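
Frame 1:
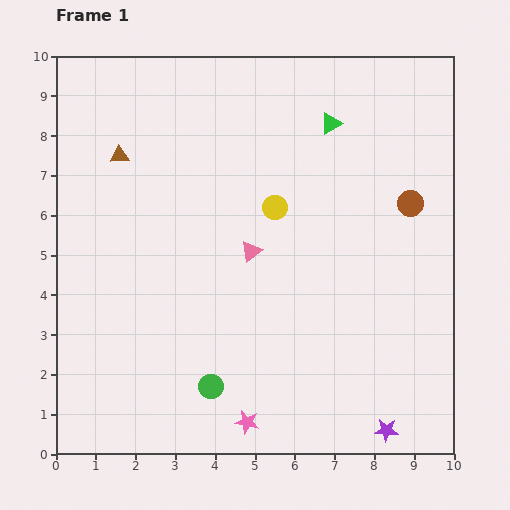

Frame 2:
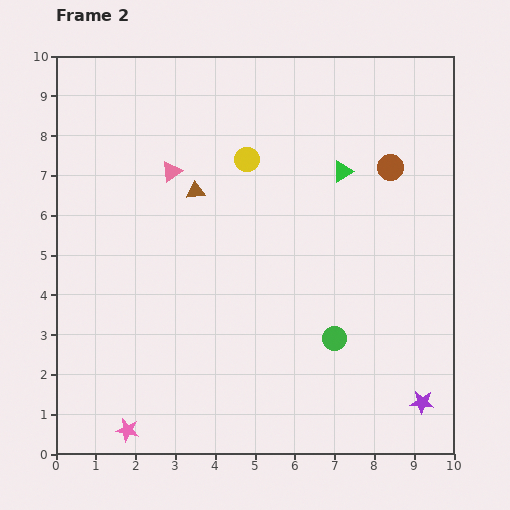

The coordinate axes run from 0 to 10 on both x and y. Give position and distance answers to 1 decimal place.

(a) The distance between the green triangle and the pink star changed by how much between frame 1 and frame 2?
+0.7

Distance in frame 1: 7.8. Distance in frame 2: 8.5.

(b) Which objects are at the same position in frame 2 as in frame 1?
none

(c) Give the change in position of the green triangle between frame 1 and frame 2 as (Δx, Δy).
(0.3, -1.2)

The green triangle was at (6.9, 8.3) in frame 1 and (7.2, 7.1) in frame 2.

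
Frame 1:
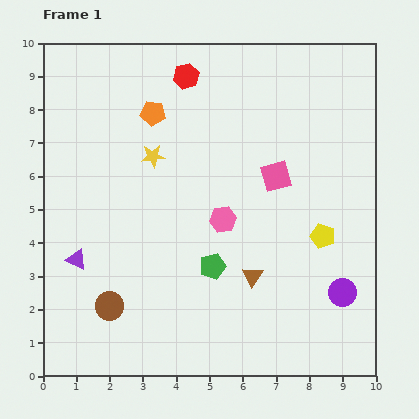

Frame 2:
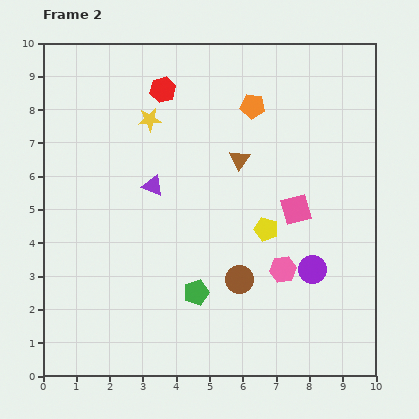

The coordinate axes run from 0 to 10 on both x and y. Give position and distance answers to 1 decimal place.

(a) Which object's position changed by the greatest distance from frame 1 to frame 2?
the brown circle

(moved 4.0; next 3.5)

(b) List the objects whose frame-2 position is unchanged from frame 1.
none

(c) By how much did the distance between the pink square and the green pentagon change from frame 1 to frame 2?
+0.6

Distance in frame 1: 3.3. Distance in frame 2: 3.9.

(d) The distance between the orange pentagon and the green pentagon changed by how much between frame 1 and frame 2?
+1.0

Distance in frame 1: 4.9. Distance in frame 2: 5.9.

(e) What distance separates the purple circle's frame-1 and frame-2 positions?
1.1

The purple circle moved from (9.0, 2.5) to (8.1, 3.2), a distance of √(0.9² + 0.7²) ≈ 1.1.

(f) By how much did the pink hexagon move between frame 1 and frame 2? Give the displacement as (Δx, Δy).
(1.8, -1.5)

The pink hexagon was at (5.4, 4.7) in frame 1 and (7.2, 3.2) in frame 2.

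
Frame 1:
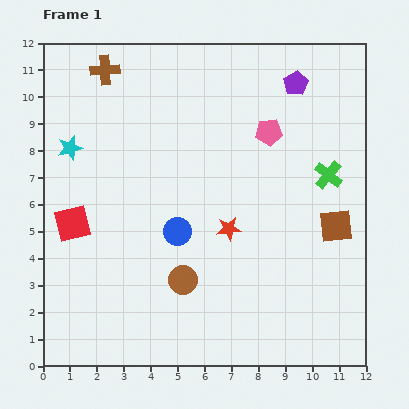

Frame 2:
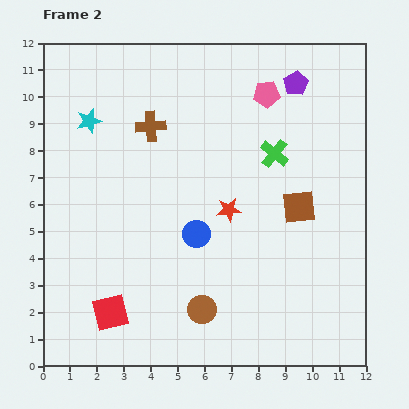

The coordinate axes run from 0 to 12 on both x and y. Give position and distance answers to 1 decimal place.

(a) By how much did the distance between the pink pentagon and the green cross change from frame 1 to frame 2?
-0.5

Distance in frame 1: 2.7. Distance in frame 2: 2.2.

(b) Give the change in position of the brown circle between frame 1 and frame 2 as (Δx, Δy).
(0.7, -1.1)

The brown circle was at (5.2, 3.2) in frame 1 and (5.9, 2.1) in frame 2.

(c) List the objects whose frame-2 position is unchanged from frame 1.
the purple pentagon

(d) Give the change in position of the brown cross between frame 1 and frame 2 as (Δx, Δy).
(1.7, -2.1)

The brown cross was at (2.3, 11.0) in frame 1 and (4.0, 8.9) in frame 2.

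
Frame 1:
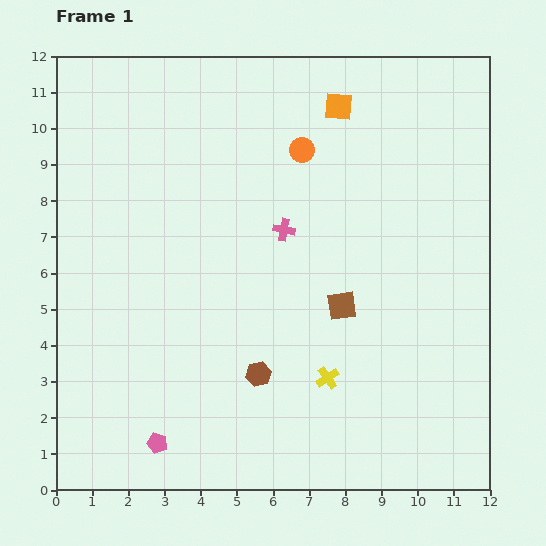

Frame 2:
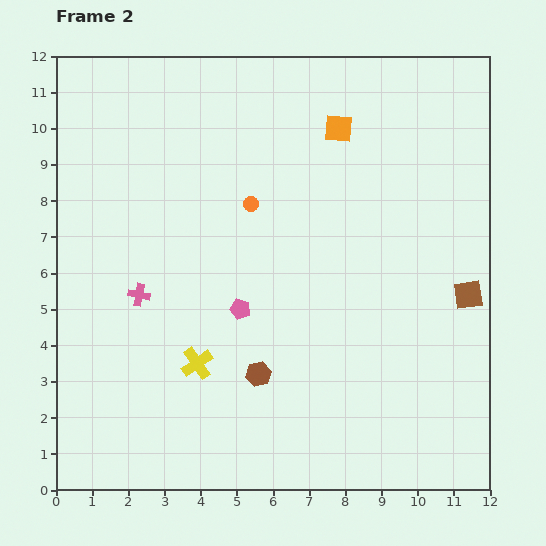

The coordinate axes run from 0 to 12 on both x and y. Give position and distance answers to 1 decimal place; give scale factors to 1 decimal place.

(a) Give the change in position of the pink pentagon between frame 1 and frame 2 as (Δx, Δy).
(2.3, 3.7)

The pink pentagon was at (2.8, 1.3) in frame 1 and (5.1, 5.0) in frame 2.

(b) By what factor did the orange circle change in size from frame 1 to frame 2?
0.6×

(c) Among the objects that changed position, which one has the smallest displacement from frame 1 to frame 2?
the orange square

(moved 0.6)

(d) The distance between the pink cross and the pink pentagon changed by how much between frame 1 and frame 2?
-4.1

Distance in frame 1: 6.9. Distance in frame 2: 2.8.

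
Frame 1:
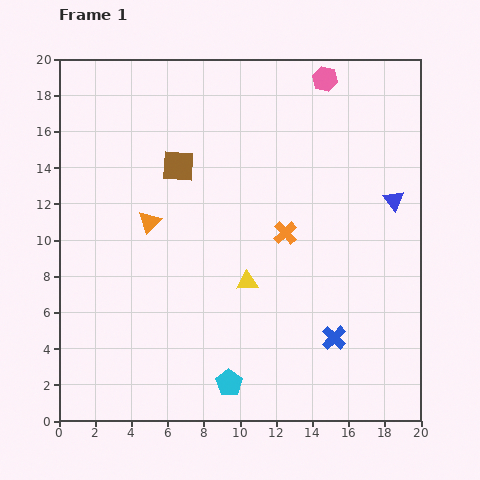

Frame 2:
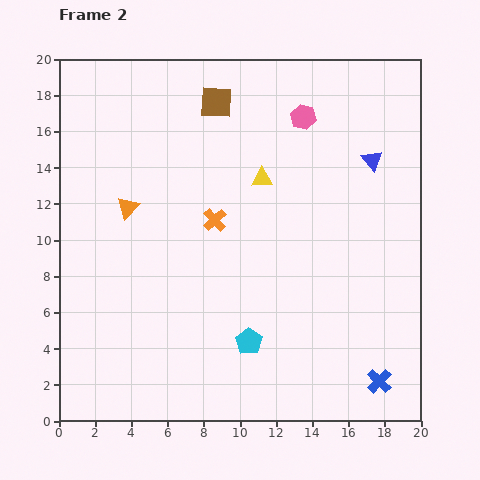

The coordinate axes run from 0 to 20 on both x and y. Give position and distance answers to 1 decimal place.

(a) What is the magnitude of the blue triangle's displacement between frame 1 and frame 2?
2.5

The blue triangle moved from (18.5, 12.2) to (17.3, 14.4), a distance of √(1.2² + 2.2²) ≈ 2.5.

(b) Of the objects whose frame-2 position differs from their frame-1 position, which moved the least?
the orange triangle

(moved 1.4)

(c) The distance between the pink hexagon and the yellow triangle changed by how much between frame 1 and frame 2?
-7.9

Distance in frame 1: 12.0. Distance in frame 2: 4.1.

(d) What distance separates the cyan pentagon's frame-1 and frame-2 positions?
2.5

The cyan pentagon moved from (9.4, 2.1) to (10.5, 4.4), a distance of √(1.1² + 2.3²) ≈ 2.5.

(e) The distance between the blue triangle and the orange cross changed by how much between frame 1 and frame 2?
+3.0

Distance in frame 1: 6.3. Distance in frame 2: 9.3.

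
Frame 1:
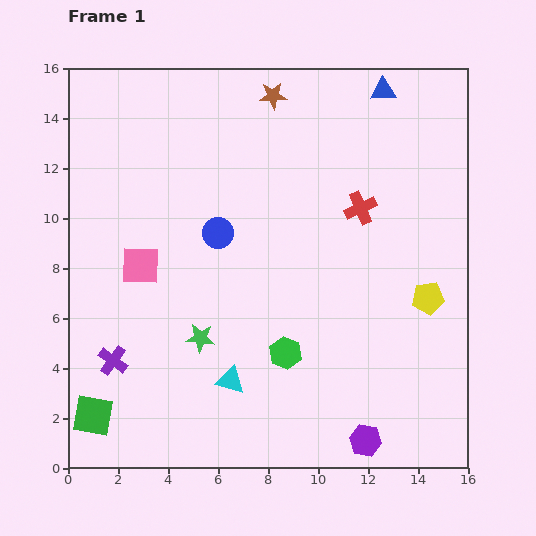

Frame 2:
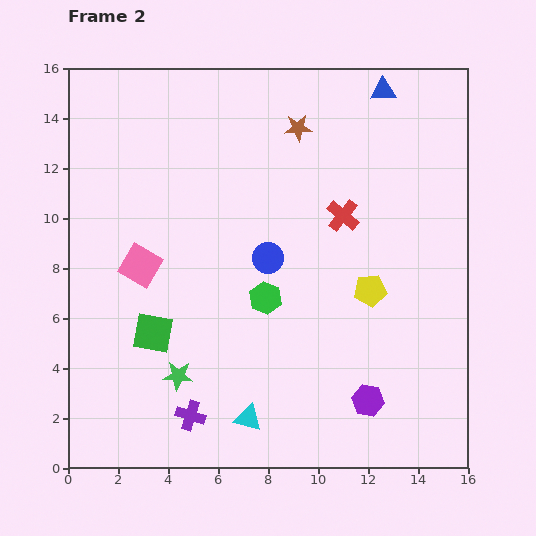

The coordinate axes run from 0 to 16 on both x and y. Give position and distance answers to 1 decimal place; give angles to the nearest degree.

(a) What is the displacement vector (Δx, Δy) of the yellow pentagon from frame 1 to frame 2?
(-2.3, 0.3)

The yellow pentagon was at (14.4, 6.8) in frame 1 and (12.1, 7.1) in frame 2.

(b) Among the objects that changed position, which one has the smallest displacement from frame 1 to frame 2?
the red cross

(moved 0.8)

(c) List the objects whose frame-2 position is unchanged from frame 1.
the blue triangle, the pink square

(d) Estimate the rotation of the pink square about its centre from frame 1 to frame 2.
29° clockwise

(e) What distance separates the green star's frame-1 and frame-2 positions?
1.7

The green star moved from (5.3, 5.2) to (4.4, 3.7), a distance of √(0.9² + 1.5²) ≈ 1.7.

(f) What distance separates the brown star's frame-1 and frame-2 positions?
1.6

The brown star moved from (8.2, 14.9) to (9.2, 13.6), a distance of √(1.0² + 1.3²) ≈ 1.6.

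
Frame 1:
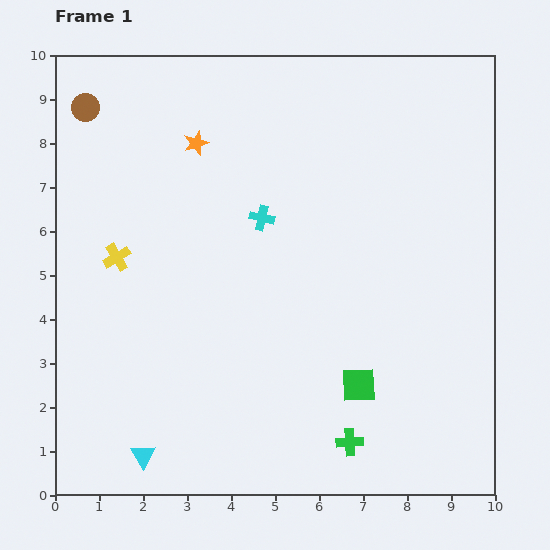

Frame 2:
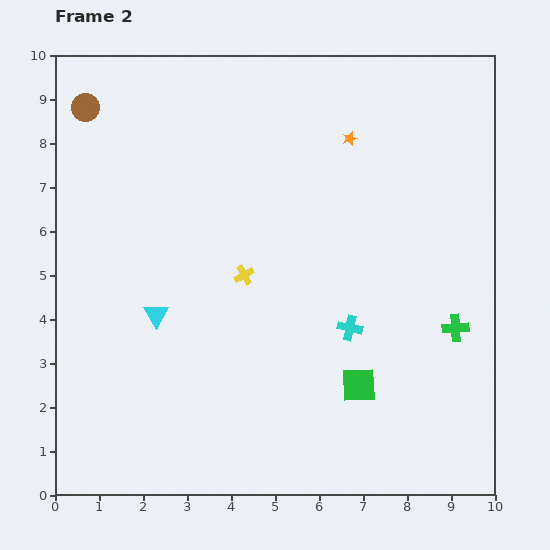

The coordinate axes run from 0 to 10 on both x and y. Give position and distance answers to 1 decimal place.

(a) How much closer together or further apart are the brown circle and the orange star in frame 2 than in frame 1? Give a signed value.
+3.4

Distance in frame 1: 2.6. Distance in frame 2: 6.0.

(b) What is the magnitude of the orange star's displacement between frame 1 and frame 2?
3.5

The orange star moved from (3.2, 8.0) to (6.7, 8.1), a distance of √(3.5² + 0.1²) ≈ 3.5.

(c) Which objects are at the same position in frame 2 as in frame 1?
the brown circle, the green square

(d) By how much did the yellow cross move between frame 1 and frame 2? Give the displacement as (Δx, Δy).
(2.9, -0.4)

The yellow cross was at (1.4, 5.4) in frame 1 and (4.3, 5.0) in frame 2.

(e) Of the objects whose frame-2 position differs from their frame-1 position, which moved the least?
the yellow cross

(moved 2.9)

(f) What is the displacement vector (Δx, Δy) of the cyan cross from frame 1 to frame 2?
(2.0, -2.5)

The cyan cross was at (4.7, 6.3) in frame 1 and (6.7, 3.8) in frame 2.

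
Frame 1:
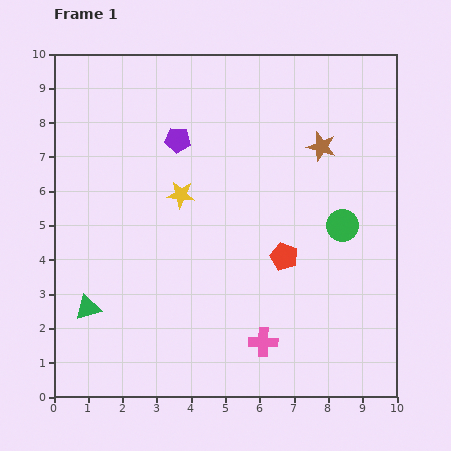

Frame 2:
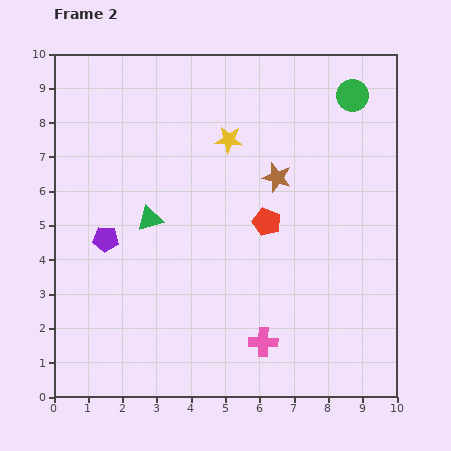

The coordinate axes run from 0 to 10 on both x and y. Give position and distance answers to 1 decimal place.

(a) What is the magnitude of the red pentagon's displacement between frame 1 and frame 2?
1.1

The red pentagon moved from (6.7, 4.1) to (6.2, 5.1), a distance of √(0.5² + 1.0²) ≈ 1.1.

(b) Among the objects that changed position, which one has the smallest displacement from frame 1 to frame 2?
the red pentagon

(moved 1.1)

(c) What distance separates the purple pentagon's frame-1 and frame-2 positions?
3.6

The purple pentagon moved from (3.6, 7.5) to (1.5, 4.6), a distance of √(2.1² + 2.9²) ≈ 3.6.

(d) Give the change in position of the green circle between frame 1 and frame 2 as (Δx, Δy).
(0.3, 3.8)

The green circle was at (8.4, 5.0) in frame 1 and (8.7, 8.8) in frame 2.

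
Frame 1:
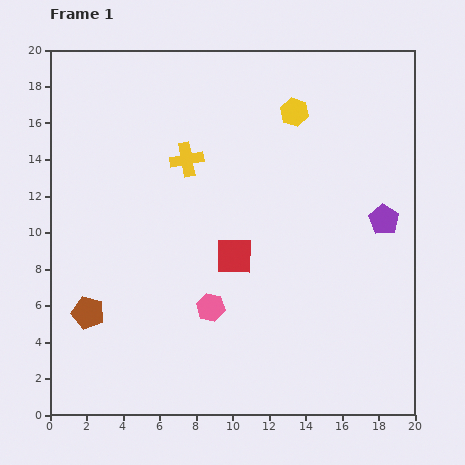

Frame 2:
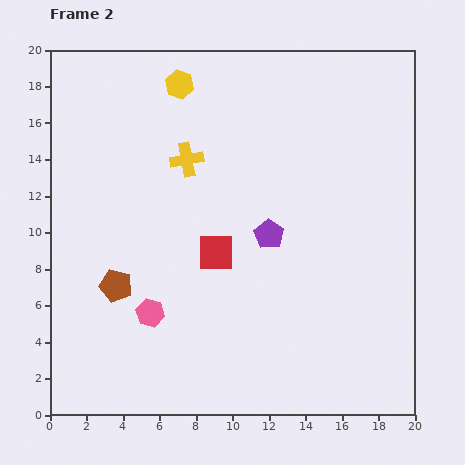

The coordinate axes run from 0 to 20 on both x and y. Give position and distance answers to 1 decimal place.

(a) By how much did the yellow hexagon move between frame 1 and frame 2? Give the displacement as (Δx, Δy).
(-6.3, 1.5)

The yellow hexagon was at (13.4, 16.6) in frame 1 and (7.1, 18.1) in frame 2.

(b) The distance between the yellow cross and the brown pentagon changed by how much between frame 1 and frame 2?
-2.1

Distance in frame 1: 10.0. Distance in frame 2: 7.9.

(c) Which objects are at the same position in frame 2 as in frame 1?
the yellow cross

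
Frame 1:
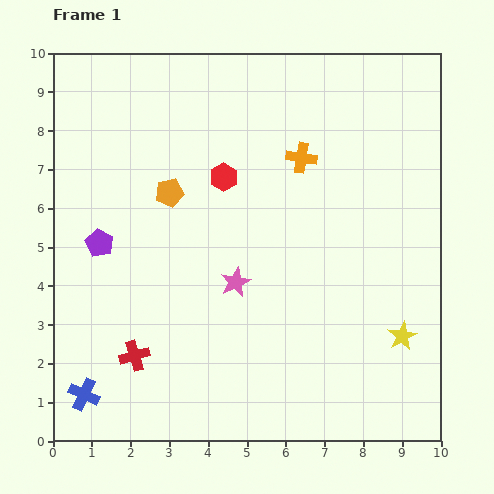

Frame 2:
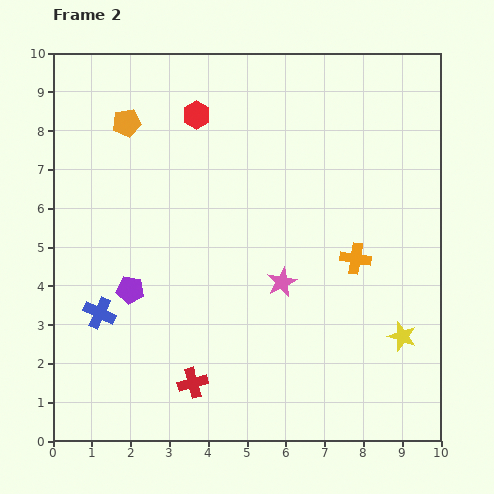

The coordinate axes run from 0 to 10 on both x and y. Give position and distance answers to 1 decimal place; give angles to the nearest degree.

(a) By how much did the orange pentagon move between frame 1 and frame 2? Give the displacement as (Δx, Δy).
(-1.1, 1.8)

The orange pentagon was at (3.0, 6.4) in frame 1 and (1.9, 8.2) in frame 2.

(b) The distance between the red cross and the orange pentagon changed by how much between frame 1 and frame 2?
+2.6

Distance in frame 1: 4.3. Distance in frame 2: 6.9.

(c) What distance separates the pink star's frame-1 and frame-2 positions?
1.2

The pink star moved from (4.7, 4.1) to (5.9, 4.1), a distance of √(1.2² + 0.0²) ≈ 1.2.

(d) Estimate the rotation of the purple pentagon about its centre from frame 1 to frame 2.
18° counter-clockwise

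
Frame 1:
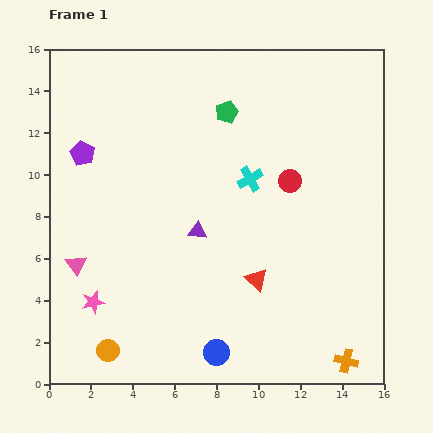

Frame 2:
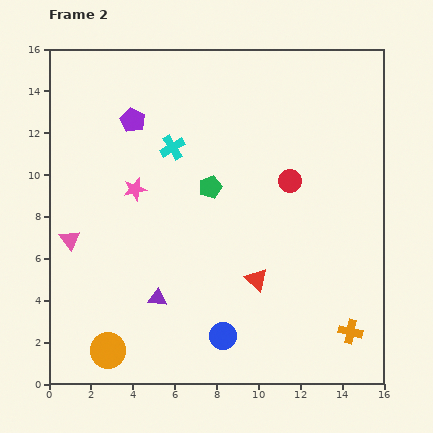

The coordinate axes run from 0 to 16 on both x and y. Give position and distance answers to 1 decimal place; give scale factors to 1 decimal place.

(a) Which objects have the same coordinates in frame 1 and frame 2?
the red triangle, the red circle, the orange circle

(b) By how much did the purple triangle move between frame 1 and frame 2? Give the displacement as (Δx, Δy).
(-1.9, -3.2)

The purple triangle was at (7.1, 7.3) in frame 1 and (5.2, 4.1) in frame 2.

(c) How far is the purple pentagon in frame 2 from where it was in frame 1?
2.9

The purple pentagon moved from (1.6, 11.0) to (4.0, 12.6), a distance of √(2.4² + 1.6²) ≈ 2.9.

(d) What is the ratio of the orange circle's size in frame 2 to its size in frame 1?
1.5×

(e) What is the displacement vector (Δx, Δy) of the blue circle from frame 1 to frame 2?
(0.3, 0.8)

The blue circle was at (8.0, 1.5) in frame 1 and (8.3, 2.3) in frame 2.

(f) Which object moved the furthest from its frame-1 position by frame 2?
the pink star

(moved 5.8; next 4.0)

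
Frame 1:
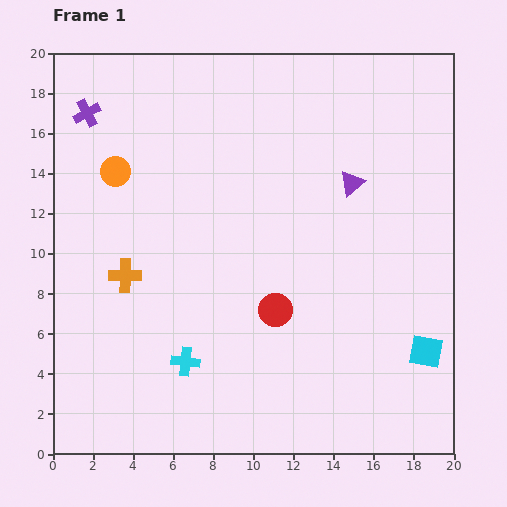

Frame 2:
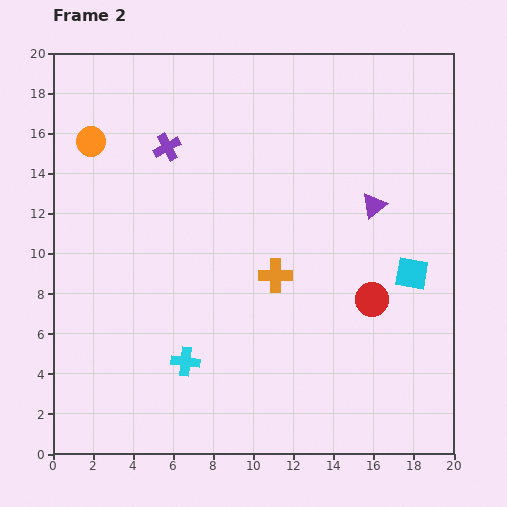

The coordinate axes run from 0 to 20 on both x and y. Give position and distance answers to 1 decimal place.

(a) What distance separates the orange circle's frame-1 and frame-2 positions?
1.9

The orange circle moved from (3.1, 14.1) to (1.9, 15.6), a distance of √(1.2² + 1.5²) ≈ 1.9.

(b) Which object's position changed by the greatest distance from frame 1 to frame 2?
the orange cross

(moved 7.5; next 4.8)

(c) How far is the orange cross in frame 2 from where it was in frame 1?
7.5

The orange cross moved from (3.6, 8.9) to (11.1, 8.9), a distance of √(7.5² + 0.0²) ≈ 7.5.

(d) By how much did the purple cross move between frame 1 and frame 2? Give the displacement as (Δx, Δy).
(4.0, -1.7)

The purple cross was at (1.7, 17.0) in frame 1 and (5.7, 15.3) in frame 2.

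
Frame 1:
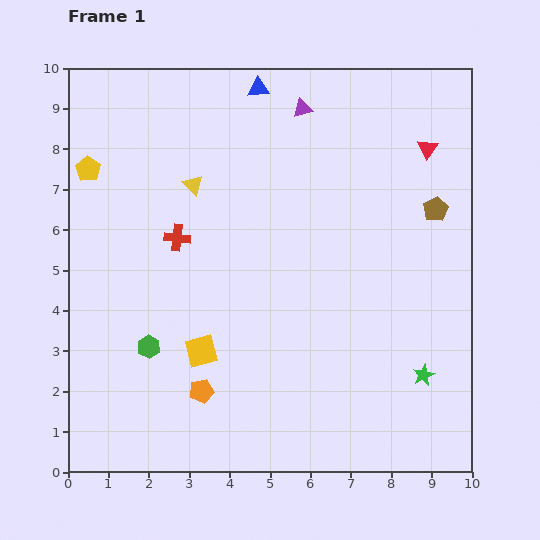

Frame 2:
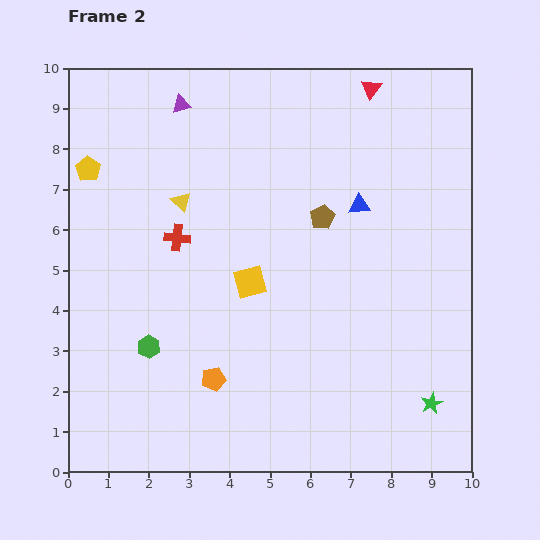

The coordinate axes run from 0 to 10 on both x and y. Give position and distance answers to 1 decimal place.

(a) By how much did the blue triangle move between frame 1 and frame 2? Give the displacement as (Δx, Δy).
(2.5, -2.9)

The blue triangle was at (4.7, 9.5) in frame 1 and (7.2, 6.6) in frame 2.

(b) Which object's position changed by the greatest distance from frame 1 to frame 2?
the blue triangle

(moved 3.8; next 3.0)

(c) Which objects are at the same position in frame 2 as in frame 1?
the green hexagon, the red cross, the yellow pentagon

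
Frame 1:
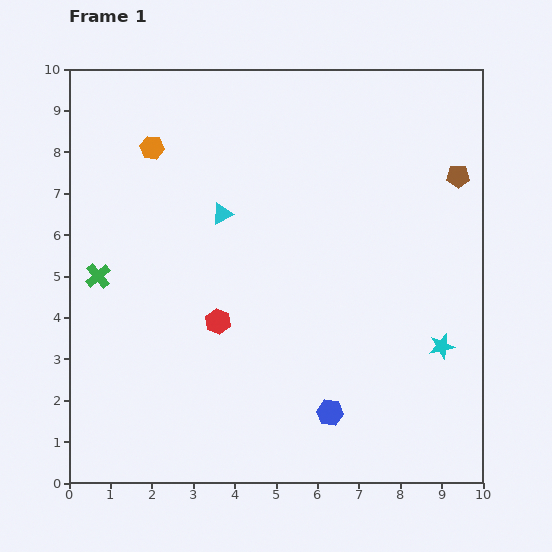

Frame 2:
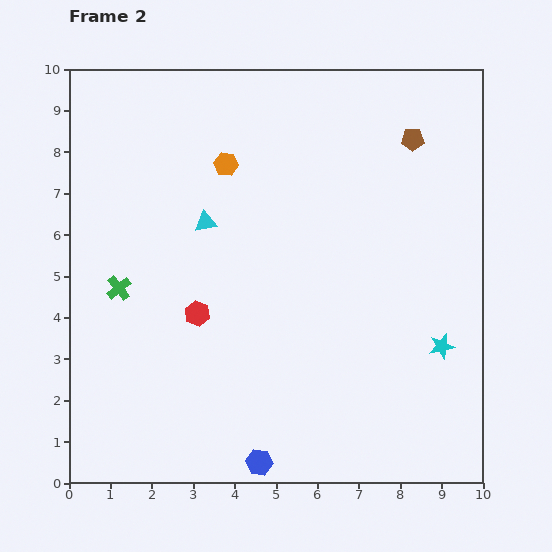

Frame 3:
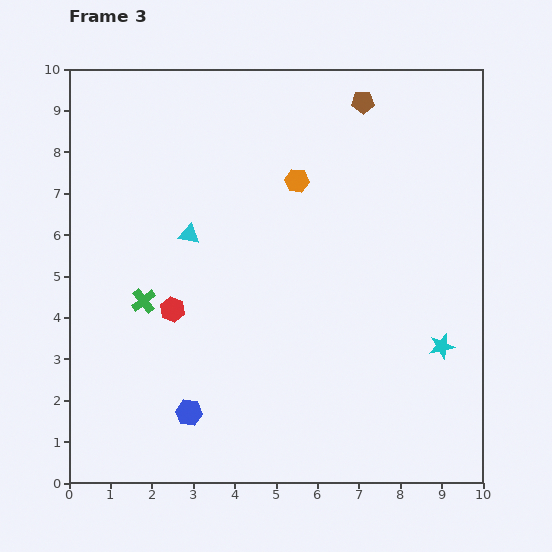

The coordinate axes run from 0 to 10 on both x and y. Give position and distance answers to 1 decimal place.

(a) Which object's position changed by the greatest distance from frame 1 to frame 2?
the blue hexagon

(moved 2.1; next 1.8)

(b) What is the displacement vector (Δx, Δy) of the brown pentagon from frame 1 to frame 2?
(-1.1, 0.9)

The brown pentagon was at (9.4, 7.4) in frame 1 and (8.3, 8.3) in frame 2.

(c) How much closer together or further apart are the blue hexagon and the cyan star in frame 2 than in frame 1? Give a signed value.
+2.1

Distance in frame 1: 3.1. Distance in frame 2: 5.2.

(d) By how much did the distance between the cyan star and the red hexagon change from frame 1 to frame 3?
+1.2

Distance in frame 1: 5.4. Distance in frame 3: 6.6.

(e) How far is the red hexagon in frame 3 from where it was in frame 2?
0.6

The red hexagon moved from (3.1, 4.1) to (2.5, 4.2), a distance of √(0.6² + 0.1²) ≈ 0.6.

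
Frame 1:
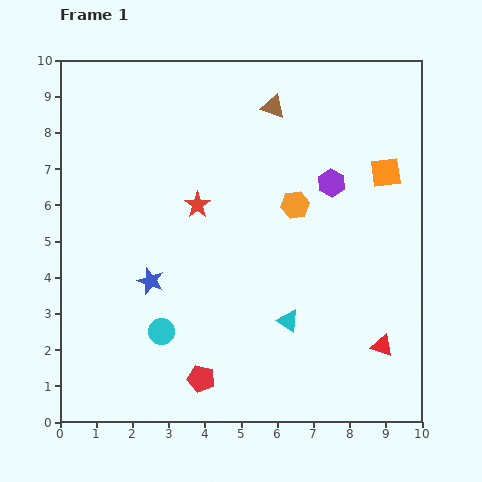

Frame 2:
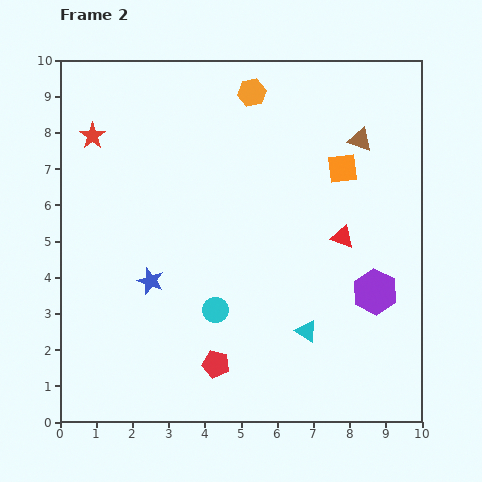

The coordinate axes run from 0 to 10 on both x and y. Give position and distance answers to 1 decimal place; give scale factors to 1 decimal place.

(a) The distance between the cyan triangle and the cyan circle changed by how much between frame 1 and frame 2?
-0.9

Distance in frame 1: 3.5. Distance in frame 2: 2.6.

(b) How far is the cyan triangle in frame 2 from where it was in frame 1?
0.6

The cyan triangle moved from (6.3, 2.8) to (6.8, 2.5), a distance of √(0.5² + 0.3²) ≈ 0.6.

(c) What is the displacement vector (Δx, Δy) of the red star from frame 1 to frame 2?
(-2.9, 1.9)

The red star was at (3.8, 6.0) in frame 1 and (0.9, 7.9) in frame 2.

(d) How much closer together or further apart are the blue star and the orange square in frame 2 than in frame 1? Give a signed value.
-1.1

Distance in frame 1: 7.2. Distance in frame 2: 6.1.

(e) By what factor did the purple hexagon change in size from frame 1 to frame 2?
1.6×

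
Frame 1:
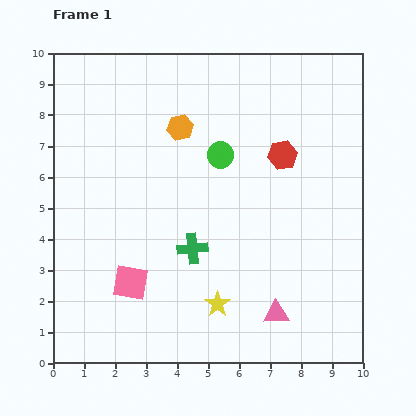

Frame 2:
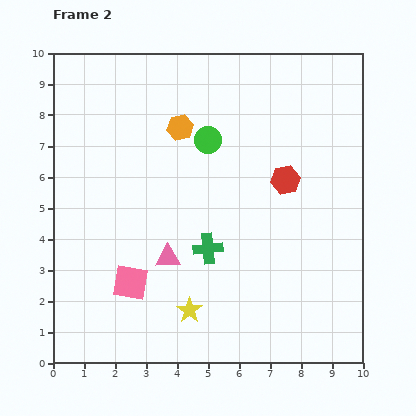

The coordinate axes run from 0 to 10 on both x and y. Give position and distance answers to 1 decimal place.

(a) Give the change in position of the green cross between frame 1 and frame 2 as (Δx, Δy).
(0.5, 0.0)

The green cross was at (4.5, 3.7) in frame 1 and (5.0, 3.7) in frame 2.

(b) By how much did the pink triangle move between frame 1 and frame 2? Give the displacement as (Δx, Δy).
(-3.5, 1.8)

The pink triangle was at (7.2, 1.6) in frame 1 and (3.7, 3.4) in frame 2.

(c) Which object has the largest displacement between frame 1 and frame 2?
the pink triangle

(moved 3.9; next 0.9)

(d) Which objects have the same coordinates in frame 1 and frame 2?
the pink square, the orange hexagon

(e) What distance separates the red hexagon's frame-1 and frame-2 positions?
0.8

The red hexagon moved from (7.4, 6.7) to (7.5, 5.9), a distance of √(0.1² + 0.8²) ≈ 0.8.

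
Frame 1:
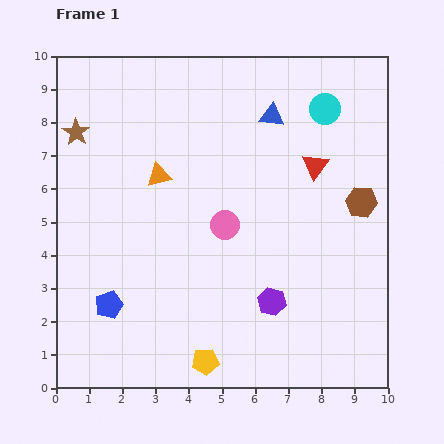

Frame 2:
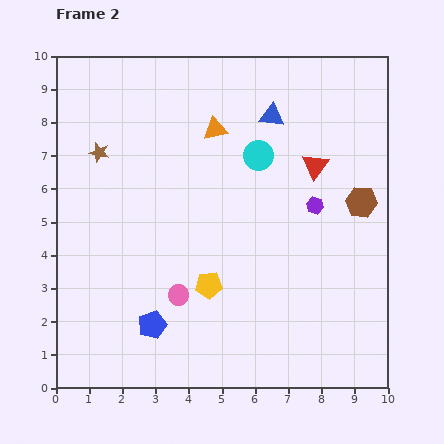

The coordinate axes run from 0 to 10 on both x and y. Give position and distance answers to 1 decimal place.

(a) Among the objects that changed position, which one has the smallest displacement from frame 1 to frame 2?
the brown star

(moved 0.9)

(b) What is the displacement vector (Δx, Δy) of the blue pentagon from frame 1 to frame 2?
(1.3, -0.6)

The blue pentagon was at (1.6, 2.5) in frame 1 and (2.9, 1.9) in frame 2.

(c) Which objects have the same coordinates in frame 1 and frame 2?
the brown hexagon, the red triangle, the blue triangle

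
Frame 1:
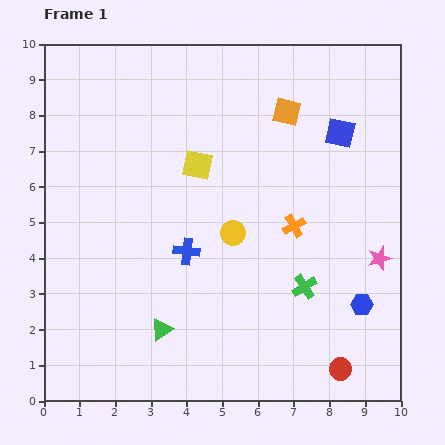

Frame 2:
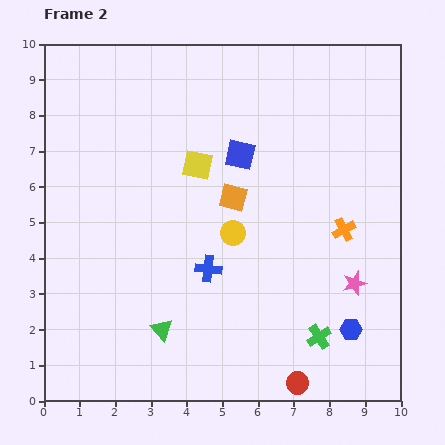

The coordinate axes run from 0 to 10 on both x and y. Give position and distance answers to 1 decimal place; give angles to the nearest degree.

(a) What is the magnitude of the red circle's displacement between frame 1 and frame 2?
1.3

The red circle moved from (8.3, 0.9) to (7.1, 0.5), a distance of √(1.2² + 0.4²) ≈ 1.3.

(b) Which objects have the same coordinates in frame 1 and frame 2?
the yellow circle, the yellow square, the green triangle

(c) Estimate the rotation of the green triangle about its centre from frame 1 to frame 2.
40° counter-clockwise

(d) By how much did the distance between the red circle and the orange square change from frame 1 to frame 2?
-1.9

Distance in frame 1: 7.4. Distance in frame 2: 5.5.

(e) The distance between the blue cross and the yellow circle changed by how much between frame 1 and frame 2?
-0.2

Distance in frame 1: 1.4. Distance in frame 2: 1.2.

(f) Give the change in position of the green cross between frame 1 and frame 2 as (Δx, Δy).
(0.4, -1.4)

The green cross was at (7.3, 3.2) in frame 1 and (7.7, 1.8) in frame 2.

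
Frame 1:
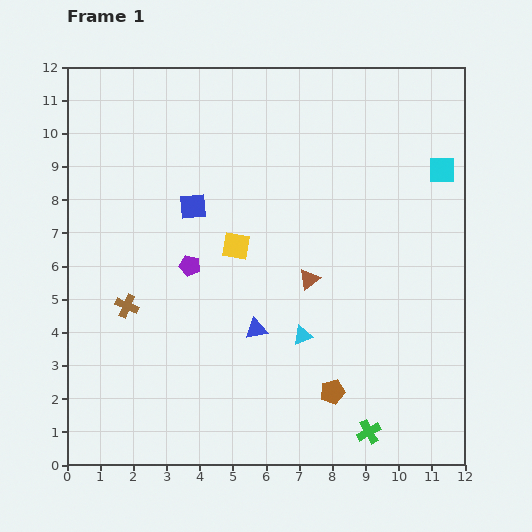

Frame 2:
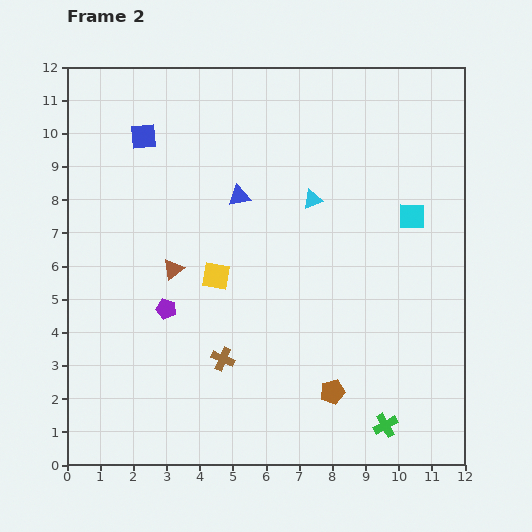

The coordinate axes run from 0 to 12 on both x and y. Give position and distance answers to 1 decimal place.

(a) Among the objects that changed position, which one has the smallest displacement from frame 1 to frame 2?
the green cross

(moved 0.5)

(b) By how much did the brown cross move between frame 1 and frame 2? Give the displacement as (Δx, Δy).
(2.9, -1.6)

The brown cross was at (1.8, 4.8) in frame 1 and (4.7, 3.2) in frame 2.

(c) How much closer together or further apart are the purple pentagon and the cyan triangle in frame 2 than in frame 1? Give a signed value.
+1.5

Distance in frame 1: 4.0. Distance in frame 2: 5.5.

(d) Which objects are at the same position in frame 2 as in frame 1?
the brown pentagon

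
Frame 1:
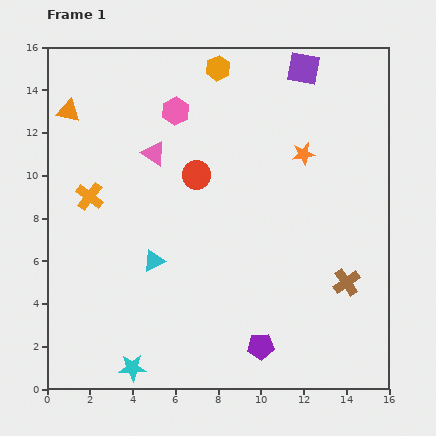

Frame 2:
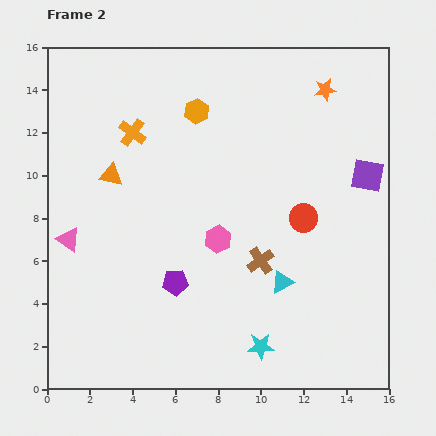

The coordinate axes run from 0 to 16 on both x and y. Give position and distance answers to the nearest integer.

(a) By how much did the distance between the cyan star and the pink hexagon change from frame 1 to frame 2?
-7

Distance in frame 1: 12. Distance in frame 2: 5.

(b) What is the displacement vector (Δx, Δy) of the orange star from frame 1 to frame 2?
(1, 3)

The orange star was at (12, 11) in frame 1 and (13, 14) in frame 2.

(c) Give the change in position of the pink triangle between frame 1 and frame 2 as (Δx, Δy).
(-4, -4)

The pink triangle was at (5, 11) in frame 1 and (1, 7) in frame 2.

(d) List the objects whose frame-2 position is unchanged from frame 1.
none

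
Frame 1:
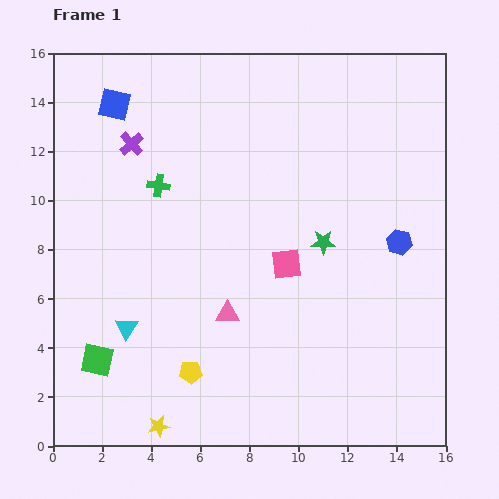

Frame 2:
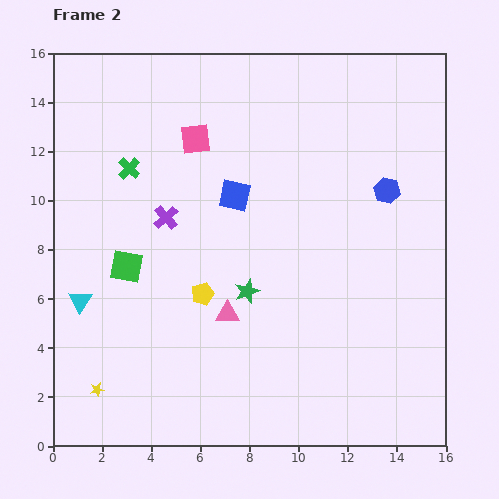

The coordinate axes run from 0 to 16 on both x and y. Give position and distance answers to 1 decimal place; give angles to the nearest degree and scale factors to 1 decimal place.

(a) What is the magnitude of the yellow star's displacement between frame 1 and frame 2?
2.9

The yellow star moved from (4.3, 0.8) to (1.8, 2.3), a distance of √(2.5² + 1.5²) ≈ 2.9.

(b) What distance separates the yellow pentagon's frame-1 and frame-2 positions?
3.2

The yellow pentagon moved from (5.6, 3.0) to (6.1, 6.2), a distance of √(0.5² + 3.2²) ≈ 3.2.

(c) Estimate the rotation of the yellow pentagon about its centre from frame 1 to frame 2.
16° counter-clockwise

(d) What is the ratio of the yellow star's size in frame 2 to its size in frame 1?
0.6×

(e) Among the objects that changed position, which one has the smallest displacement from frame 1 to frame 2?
the green cross

(moved 1.4)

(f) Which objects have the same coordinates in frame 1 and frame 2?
the pink triangle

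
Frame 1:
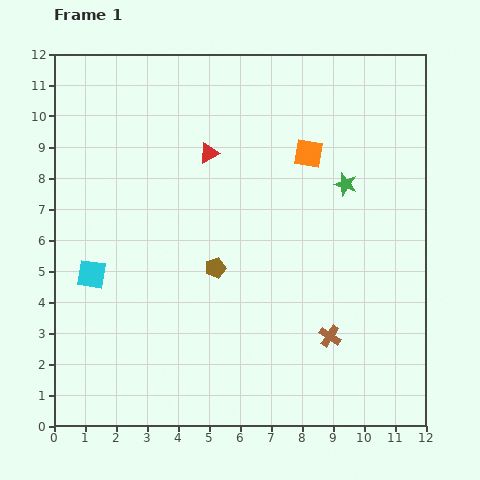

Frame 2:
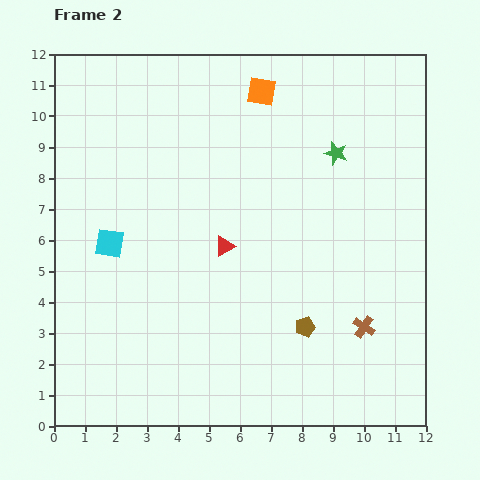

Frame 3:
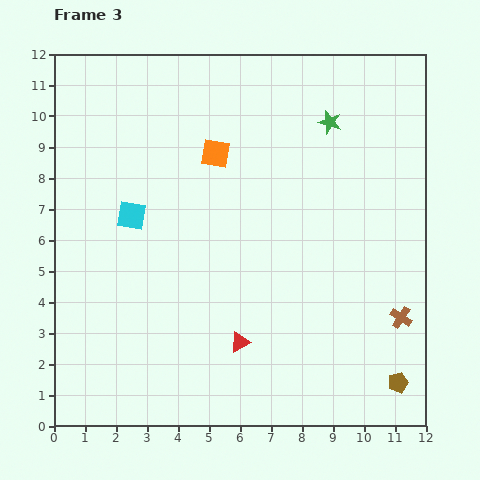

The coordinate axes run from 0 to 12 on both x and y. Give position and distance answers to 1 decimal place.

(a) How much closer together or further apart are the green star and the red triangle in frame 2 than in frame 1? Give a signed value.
+0.2

Distance in frame 1: 4.5. Distance in frame 2: 4.7.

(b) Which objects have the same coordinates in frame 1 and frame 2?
none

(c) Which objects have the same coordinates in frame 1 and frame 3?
none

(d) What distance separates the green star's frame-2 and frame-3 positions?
1.0

The green star moved from (9.1, 8.8) to (8.9, 9.8), a distance of √(0.2² + 1.0²) ≈ 1.0.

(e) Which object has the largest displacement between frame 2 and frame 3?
the brown pentagon

(moved 3.5; next 3.1)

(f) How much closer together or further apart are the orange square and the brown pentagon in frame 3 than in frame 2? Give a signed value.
+1.8

Distance in frame 2: 7.7. Distance in frame 3: 9.5.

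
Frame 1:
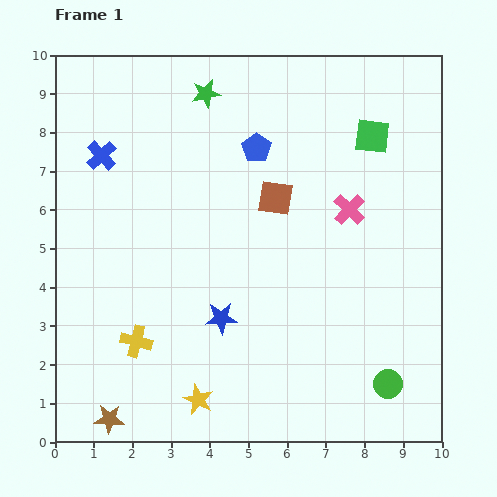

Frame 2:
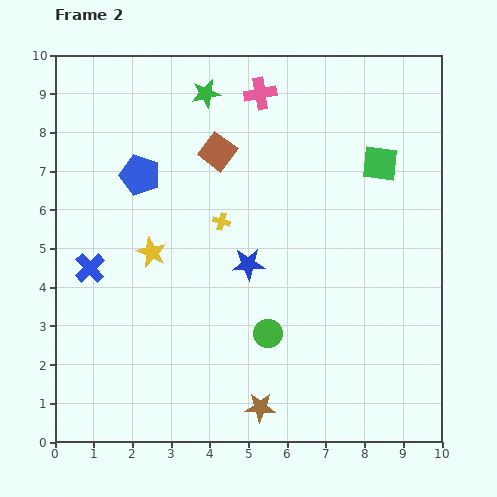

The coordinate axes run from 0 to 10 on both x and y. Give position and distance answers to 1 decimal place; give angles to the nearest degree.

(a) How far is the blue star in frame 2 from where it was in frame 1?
1.6

The blue star moved from (4.3, 3.2) to (5.0, 4.6), a distance of √(0.7² + 1.4²) ≈ 1.6.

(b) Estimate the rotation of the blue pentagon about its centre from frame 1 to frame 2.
18° counter-clockwise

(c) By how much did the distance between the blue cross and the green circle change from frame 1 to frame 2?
-4.6

Distance in frame 1: 9.5. Distance in frame 2: 4.9.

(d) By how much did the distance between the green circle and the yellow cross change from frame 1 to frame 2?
-3.5

Distance in frame 1: 6.6. Distance in frame 2: 3.1.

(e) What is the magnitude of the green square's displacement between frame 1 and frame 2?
0.7

The green square moved from (8.2, 7.9) to (8.4, 7.2), a distance of √(0.2² + 0.7²) ≈ 0.7.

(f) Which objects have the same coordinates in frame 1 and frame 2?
the green star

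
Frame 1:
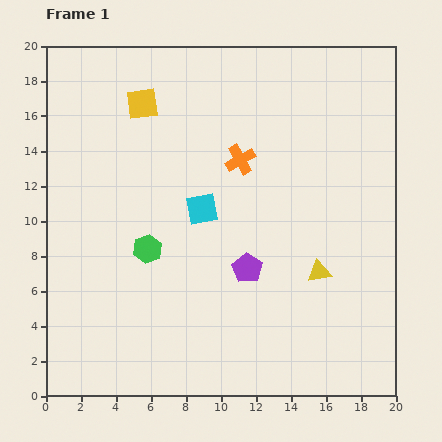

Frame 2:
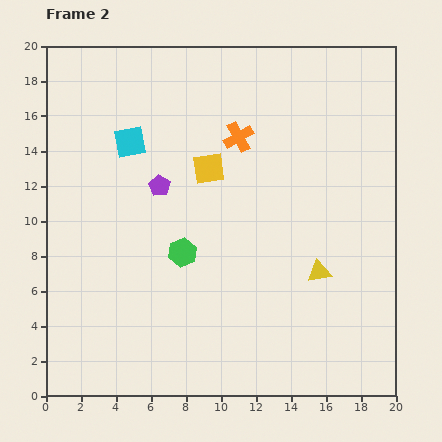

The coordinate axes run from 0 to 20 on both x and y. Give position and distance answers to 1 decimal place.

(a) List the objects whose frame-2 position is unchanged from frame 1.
the yellow triangle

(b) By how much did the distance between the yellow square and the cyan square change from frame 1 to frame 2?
-2.2

Distance in frame 1: 6.9. Distance in frame 2: 4.7.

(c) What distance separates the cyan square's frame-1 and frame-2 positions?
5.6

The cyan square moved from (8.9, 10.7) to (4.8, 14.5), a distance of √(4.1² + 3.8²) ≈ 5.6.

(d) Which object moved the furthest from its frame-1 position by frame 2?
the purple pentagon

(moved 6.9; next 5.6)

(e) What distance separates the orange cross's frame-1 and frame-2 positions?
1.3

The orange cross moved from (11.1, 13.5) to (11.0, 14.8), a distance of √(0.1² + 1.3²) ≈ 1.3.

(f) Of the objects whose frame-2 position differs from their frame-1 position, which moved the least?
the orange cross

(moved 1.3)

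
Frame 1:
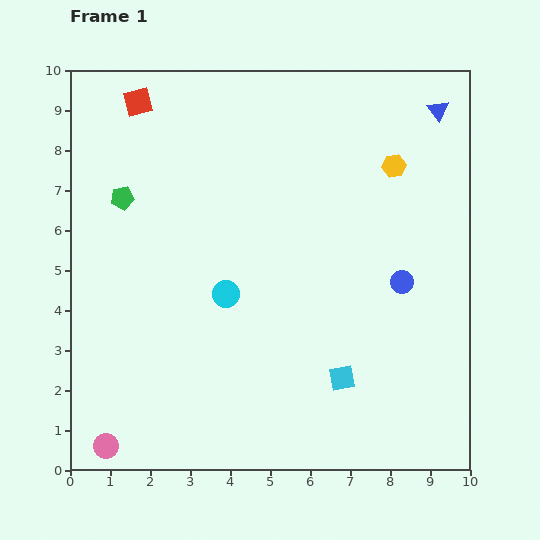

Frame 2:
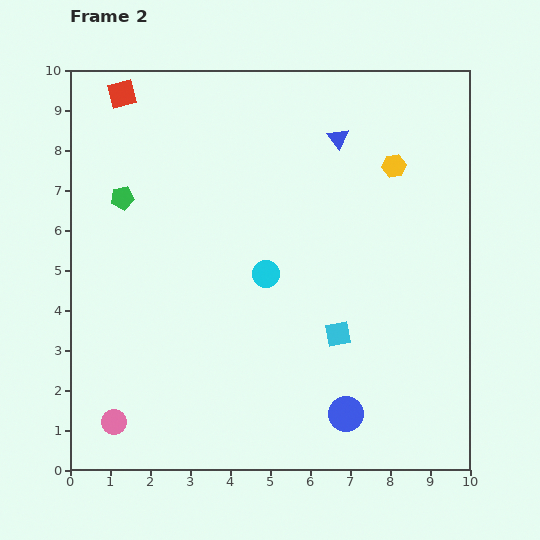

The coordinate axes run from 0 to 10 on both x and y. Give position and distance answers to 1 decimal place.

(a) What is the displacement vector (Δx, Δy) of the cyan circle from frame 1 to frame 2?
(1.0, 0.5)

The cyan circle was at (3.9, 4.4) in frame 1 and (4.9, 4.9) in frame 2.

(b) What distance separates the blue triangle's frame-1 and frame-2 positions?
2.6

The blue triangle moved from (9.2, 9.0) to (6.7, 8.3), a distance of √(2.5² + 0.7²) ≈ 2.6.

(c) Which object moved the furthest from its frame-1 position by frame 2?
the blue circle

(moved 3.6; next 2.6)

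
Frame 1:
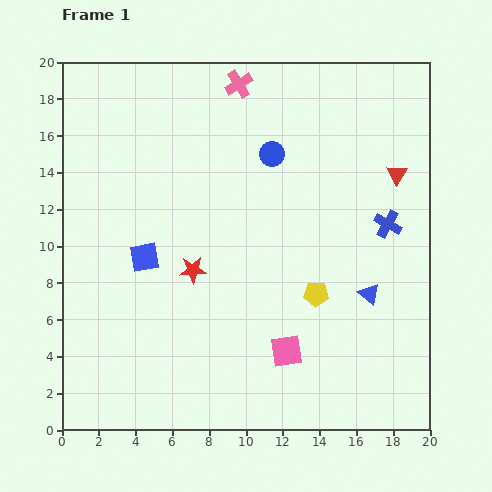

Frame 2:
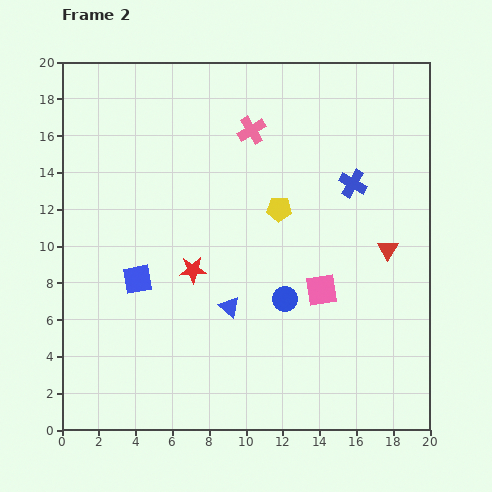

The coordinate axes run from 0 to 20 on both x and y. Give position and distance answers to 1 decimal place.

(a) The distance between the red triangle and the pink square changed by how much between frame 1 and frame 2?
-7.1

Distance in frame 1: 11.3. Distance in frame 2: 4.2.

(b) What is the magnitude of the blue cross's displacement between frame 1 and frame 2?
2.9

The blue cross moved from (17.7, 11.2) to (15.8, 13.4), a distance of √(1.9² + 2.2²) ≈ 2.9.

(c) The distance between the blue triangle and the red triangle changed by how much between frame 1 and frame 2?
+2.4

Distance in frame 1: 6.7. Distance in frame 2: 9.1.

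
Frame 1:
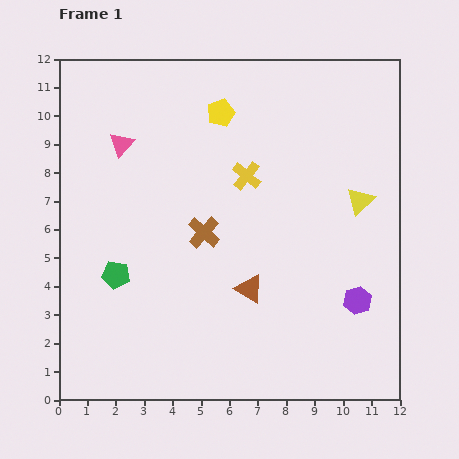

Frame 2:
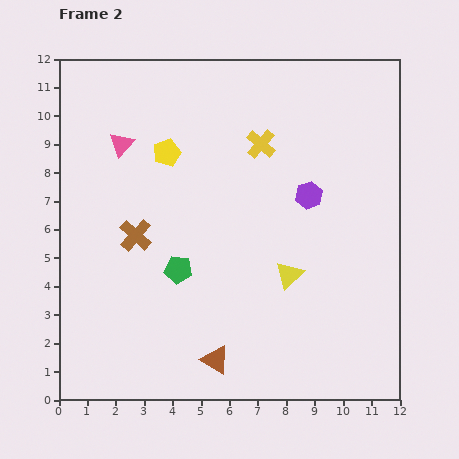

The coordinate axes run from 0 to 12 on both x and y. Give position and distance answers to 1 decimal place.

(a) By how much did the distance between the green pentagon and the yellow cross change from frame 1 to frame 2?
-0.5

Distance in frame 1: 5.8. Distance in frame 2: 5.3.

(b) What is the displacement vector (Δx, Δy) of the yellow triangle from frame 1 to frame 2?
(-2.5, -2.6)

The yellow triangle was at (10.6, 7.0) in frame 1 and (8.1, 4.4) in frame 2.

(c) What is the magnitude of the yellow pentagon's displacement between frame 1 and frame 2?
2.4

The yellow pentagon moved from (5.7, 10.1) to (3.8, 8.7), a distance of √(1.9² + 1.4²) ≈ 2.4.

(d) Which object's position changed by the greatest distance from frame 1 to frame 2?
the purple hexagon

(moved 4.1; next 3.6)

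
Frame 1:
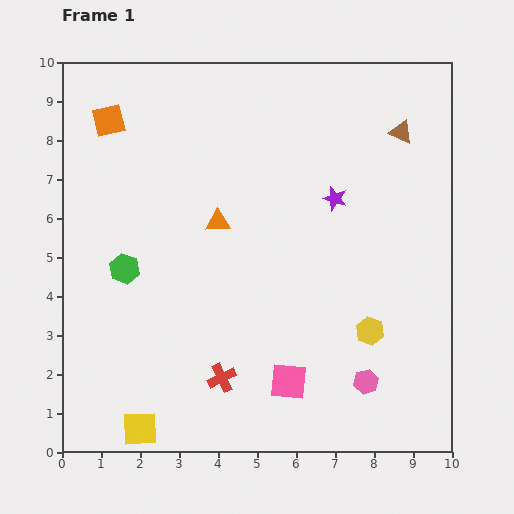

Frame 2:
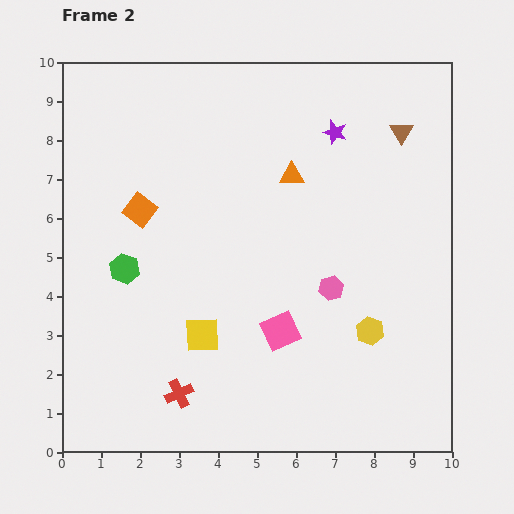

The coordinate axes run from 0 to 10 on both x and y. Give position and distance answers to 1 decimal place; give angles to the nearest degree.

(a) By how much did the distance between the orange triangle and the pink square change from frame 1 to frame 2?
-0.5

Distance in frame 1: 4.5. Distance in frame 2: 4.0.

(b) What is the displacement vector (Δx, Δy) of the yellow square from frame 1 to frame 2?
(1.6, 2.4)

The yellow square was at (2.0, 0.6) in frame 1 and (3.6, 3.0) in frame 2.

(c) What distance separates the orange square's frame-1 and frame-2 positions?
2.4

The orange square moved from (1.2, 8.5) to (2.0, 6.2), a distance of √(0.8² + 2.3²) ≈ 2.4.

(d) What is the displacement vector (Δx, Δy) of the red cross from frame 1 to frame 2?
(-1.1, -0.4)

The red cross was at (4.1, 1.9) in frame 1 and (3.0, 1.5) in frame 2.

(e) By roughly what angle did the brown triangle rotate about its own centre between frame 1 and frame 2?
36° clockwise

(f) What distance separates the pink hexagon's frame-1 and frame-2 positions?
2.6

The pink hexagon moved from (7.8, 1.8) to (6.9, 4.2), a distance of √(0.9² + 2.4²) ≈ 2.6.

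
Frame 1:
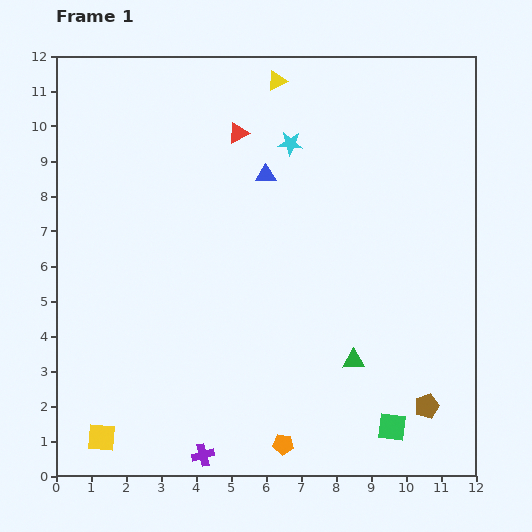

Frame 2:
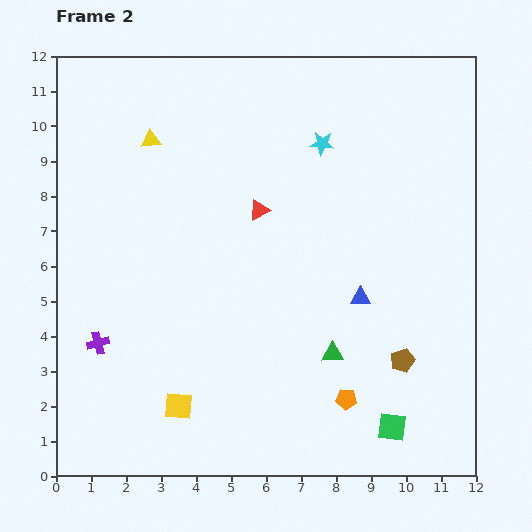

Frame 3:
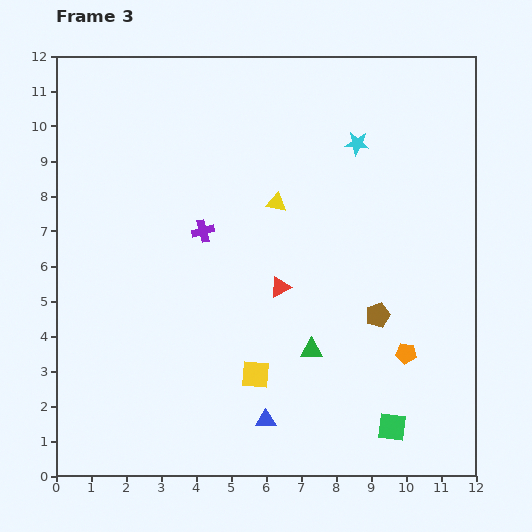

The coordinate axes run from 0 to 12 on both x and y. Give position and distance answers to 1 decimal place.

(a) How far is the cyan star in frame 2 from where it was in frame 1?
0.9

The cyan star moved from (6.7, 9.5) to (7.6, 9.5), a distance of √(0.9² + 0.0²) ≈ 0.9.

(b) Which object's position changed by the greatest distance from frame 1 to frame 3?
the blue triangle

(moved 7.0; next 6.4)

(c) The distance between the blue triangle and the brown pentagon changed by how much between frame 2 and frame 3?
+2.2

Distance in frame 2: 2.2. Distance in frame 3: 4.4.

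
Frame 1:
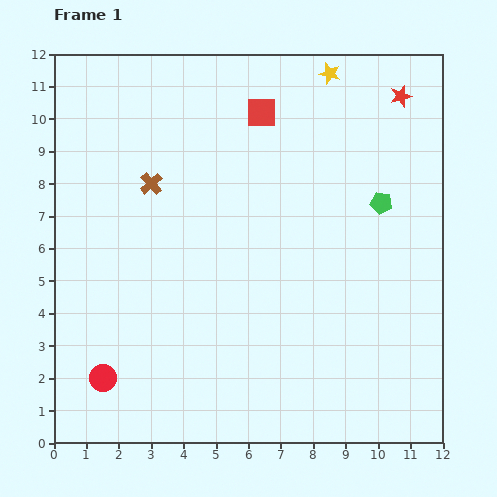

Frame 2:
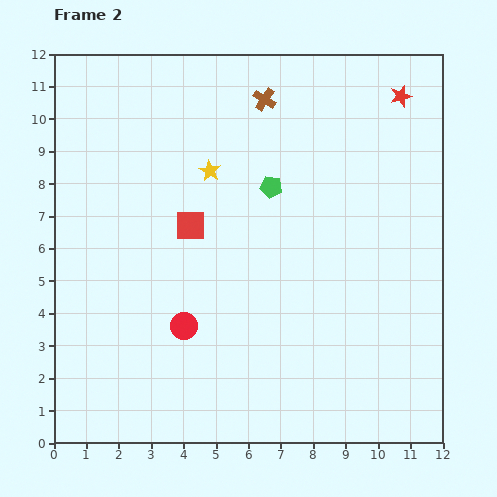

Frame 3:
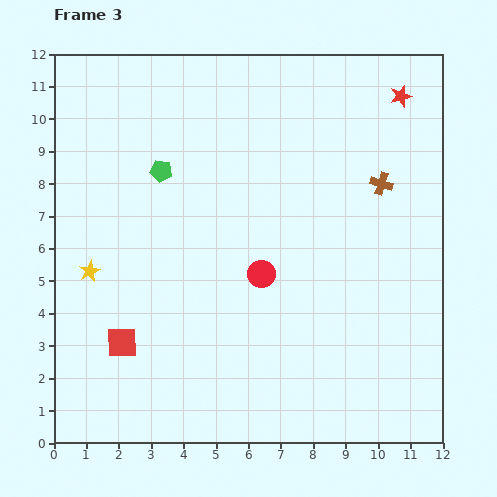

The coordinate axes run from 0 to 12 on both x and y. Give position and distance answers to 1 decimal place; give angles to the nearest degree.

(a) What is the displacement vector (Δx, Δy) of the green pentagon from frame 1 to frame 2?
(-3.4, 0.5)

The green pentagon was at (10.1, 7.4) in frame 1 and (6.7, 7.9) in frame 2.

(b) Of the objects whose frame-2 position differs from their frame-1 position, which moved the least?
the red circle

(moved 3.0)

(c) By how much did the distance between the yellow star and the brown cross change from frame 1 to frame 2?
-3.7

Distance in frame 1: 6.5. Distance in frame 2: 2.8.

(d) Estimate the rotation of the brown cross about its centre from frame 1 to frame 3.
32° counter-clockwise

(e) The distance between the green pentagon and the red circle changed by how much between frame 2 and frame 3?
-0.6

Distance in frame 2: 5.1. Distance in frame 3: 4.5.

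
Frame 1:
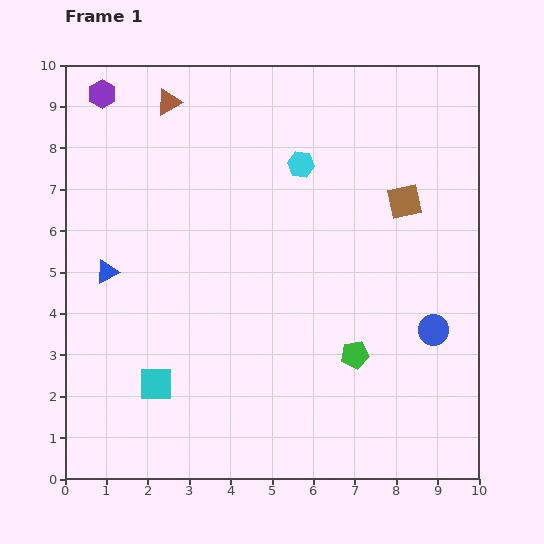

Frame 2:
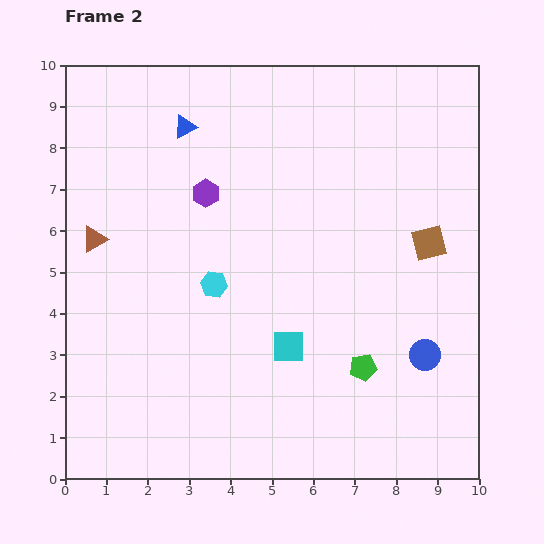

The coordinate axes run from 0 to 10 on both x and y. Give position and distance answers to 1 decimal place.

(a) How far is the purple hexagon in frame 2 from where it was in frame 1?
3.5

The purple hexagon moved from (0.9, 9.3) to (3.4, 6.9), a distance of √(2.5² + 2.4²) ≈ 3.5.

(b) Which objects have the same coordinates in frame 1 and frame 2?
none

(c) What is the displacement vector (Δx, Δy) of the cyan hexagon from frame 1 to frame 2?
(-2.1, -2.9)

The cyan hexagon was at (5.7, 7.6) in frame 1 and (3.6, 4.7) in frame 2.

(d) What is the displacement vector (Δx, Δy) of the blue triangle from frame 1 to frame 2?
(1.9, 3.5)

The blue triangle was at (1.0, 5.0) in frame 1 and (2.9, 8.5) in frame 2.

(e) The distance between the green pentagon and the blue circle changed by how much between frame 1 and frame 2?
-0.5

Distance in frame 1: 2.0. Distance in frame 2: 1.5.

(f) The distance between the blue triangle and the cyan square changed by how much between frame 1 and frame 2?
+2.9

Distance in frame 1: 3.0. Distance in frame 2: 5.9.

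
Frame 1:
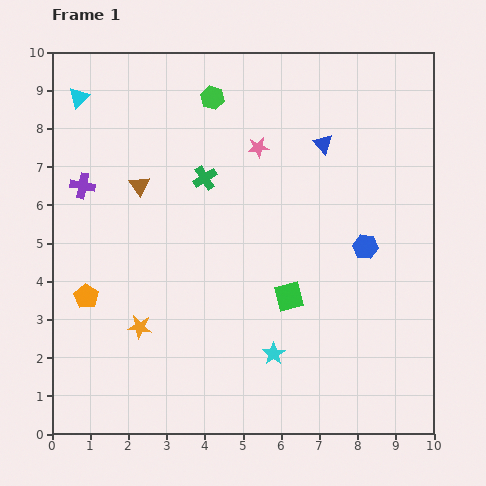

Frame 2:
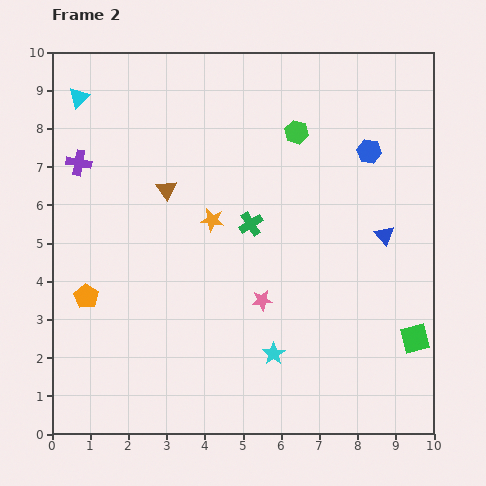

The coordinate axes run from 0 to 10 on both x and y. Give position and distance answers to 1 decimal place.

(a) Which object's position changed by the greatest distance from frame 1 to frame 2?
the pink star

(moved 4.0; next 3.5)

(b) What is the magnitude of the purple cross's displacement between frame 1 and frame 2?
0.6

The purple cross moved from (0.8, 6.5) to (0.7, 7.1), a distance of √(0.1² + 0.6²) ≈ 0.6.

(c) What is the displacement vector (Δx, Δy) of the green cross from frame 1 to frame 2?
(1.2, -1.2)

The green cross was at (4.0, 6.7) in frame 1 and (5.2, 5.5) in frame 2.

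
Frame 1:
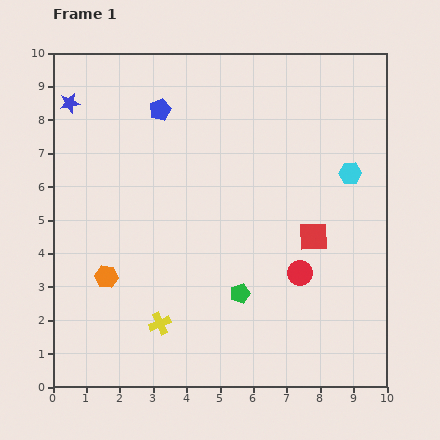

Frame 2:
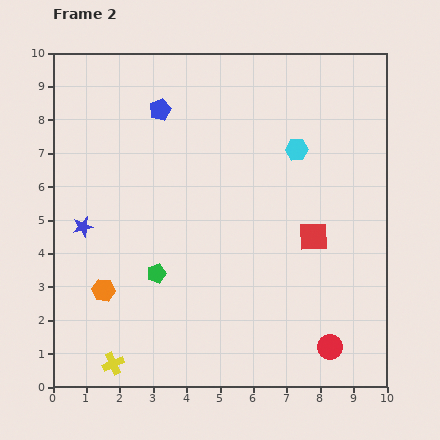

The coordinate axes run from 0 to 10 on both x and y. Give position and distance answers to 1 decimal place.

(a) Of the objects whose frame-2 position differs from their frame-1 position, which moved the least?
the orange hexagon

(moved 0.4)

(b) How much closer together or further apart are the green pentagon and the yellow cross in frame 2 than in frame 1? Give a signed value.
+0.4

Distance in frame 1: 2.6. Distance in frame 2: 3.0.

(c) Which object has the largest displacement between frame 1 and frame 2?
the blue star

(moved 3.7; next 2.6)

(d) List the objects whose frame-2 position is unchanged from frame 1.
the blue pentagon, the red square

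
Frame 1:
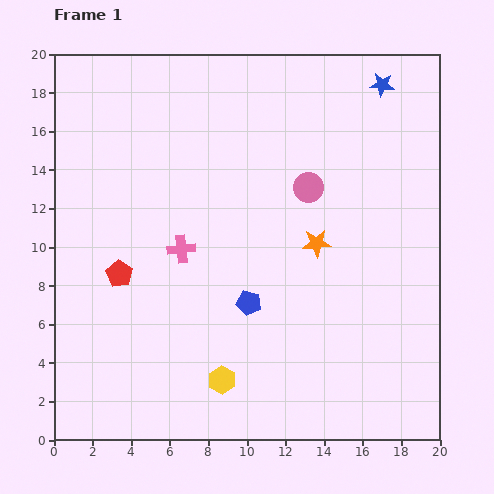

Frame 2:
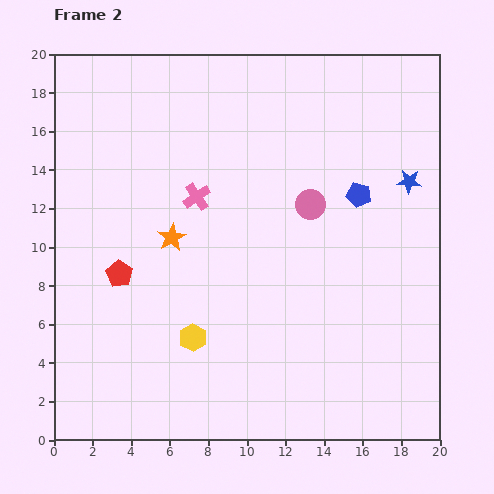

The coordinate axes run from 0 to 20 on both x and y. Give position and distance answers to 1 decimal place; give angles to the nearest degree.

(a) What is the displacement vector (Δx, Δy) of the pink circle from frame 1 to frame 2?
(0.1, -0.9)

The pink circle was at (13.2, 13.1) in frame 1 and (13.3, 12.2) in frame 2.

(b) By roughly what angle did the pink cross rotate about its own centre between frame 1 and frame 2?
28° counter-clockwise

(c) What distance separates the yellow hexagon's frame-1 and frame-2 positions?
2.7

The yellow hexagon moved from (8.7, 3.1) to (7.2, 5.3), a distance of √(1.5² + 2.2²) ≈ 2.7.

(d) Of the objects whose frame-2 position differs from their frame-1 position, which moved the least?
the pink circle

(moved 0.9)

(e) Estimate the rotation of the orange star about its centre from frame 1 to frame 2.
27° counter-clockwise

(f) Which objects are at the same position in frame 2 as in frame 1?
the red pentagon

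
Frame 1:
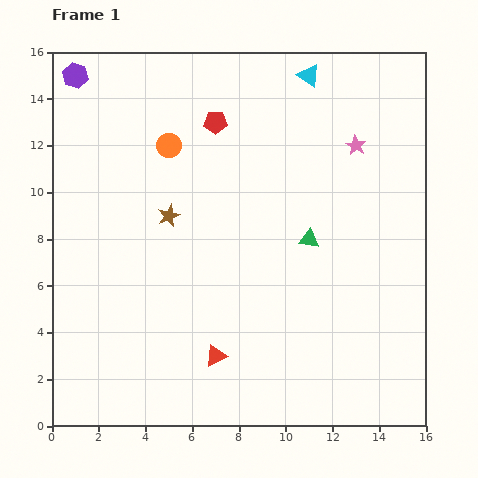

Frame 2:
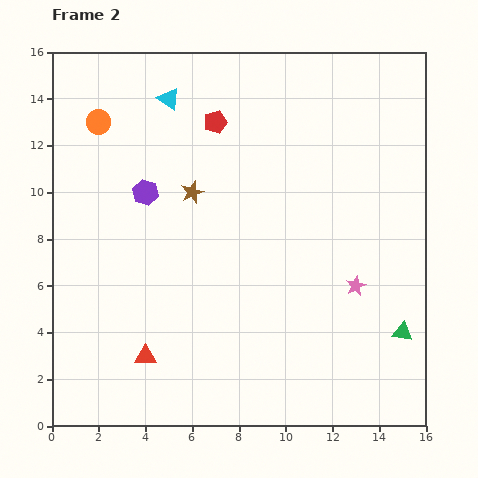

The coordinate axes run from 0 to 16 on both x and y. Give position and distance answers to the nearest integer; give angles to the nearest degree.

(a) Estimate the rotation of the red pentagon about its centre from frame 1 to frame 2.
17° counter-clockwise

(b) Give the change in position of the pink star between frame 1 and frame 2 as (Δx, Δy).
(0, -6)

The pink star was at (13, 12) in frame 1 and (13, 6) in frame 2.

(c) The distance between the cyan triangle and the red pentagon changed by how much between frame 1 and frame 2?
-2

Distance in frame 1: 4. Distance in frame 2: 2.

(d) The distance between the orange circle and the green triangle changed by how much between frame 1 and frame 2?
+9

Distance in frame 1: 7. Distance in frame 2: 16.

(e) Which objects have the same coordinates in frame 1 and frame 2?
the red pentagon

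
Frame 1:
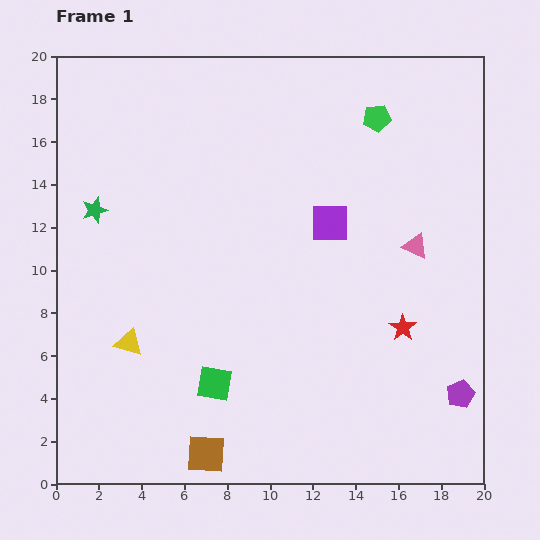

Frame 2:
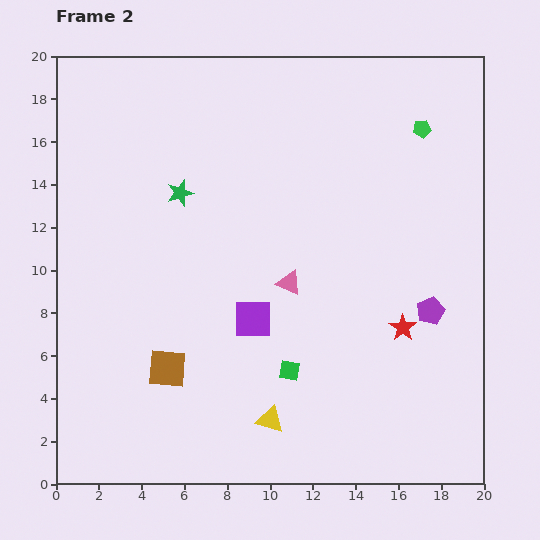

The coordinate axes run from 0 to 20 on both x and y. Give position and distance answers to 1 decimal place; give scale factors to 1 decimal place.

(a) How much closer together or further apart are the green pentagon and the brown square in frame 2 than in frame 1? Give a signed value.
-1.3

Distance in frame 1: 17.6. Distance in frame 2: 16.3.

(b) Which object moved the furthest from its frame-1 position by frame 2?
the yellow triangle

(moved 7.5; next 6.1)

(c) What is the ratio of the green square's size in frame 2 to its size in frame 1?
0.6×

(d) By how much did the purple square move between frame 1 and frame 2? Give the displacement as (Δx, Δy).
(-3.6, -4.5)

The purple square was at (12.8, 12.2) in frame 1 and (9.2, 7.7) in frame 2.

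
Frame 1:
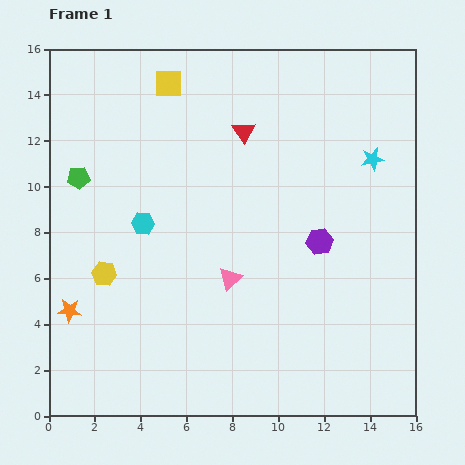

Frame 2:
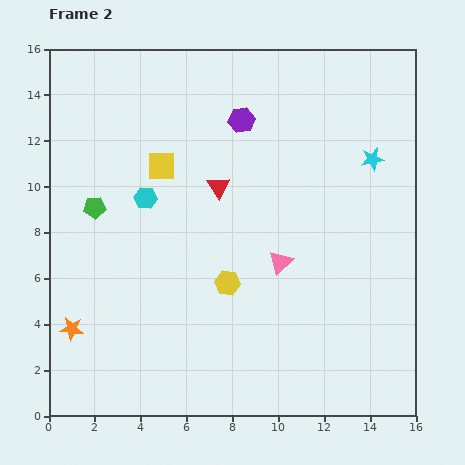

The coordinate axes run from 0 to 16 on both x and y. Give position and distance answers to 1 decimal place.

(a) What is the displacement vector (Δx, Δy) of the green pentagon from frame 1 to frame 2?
(0.7, -1.3)

The green pentagon was at (1.3, 10.4) in frame 1 and (2.0, 9.1) in frame 2.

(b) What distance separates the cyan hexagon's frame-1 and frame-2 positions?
1.1

The cyan hexagon moved from (4.1, 8.4) to (4.2, 9.5), a distance of √(0.1² + 1.1²) ≈ 1.1.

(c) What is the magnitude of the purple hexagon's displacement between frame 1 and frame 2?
6.3

The purple hexagon moved from (11.8, 7.6) to (8.4, 12.9), a distance of √(3.4² + 5.3²) ≈ 6.3.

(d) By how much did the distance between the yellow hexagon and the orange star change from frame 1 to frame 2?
+4.9

Distance in frame 1: 2.2. Distance in frame 2: 7.1.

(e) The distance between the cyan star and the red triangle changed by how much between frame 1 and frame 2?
+1.1

Distance in frame 1: 5.7. Distance in frame 2: 6.8.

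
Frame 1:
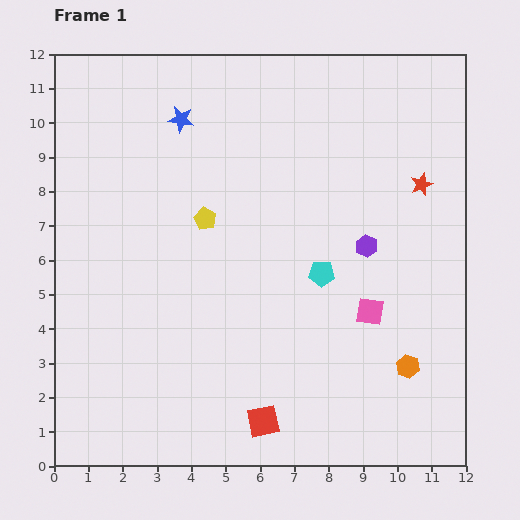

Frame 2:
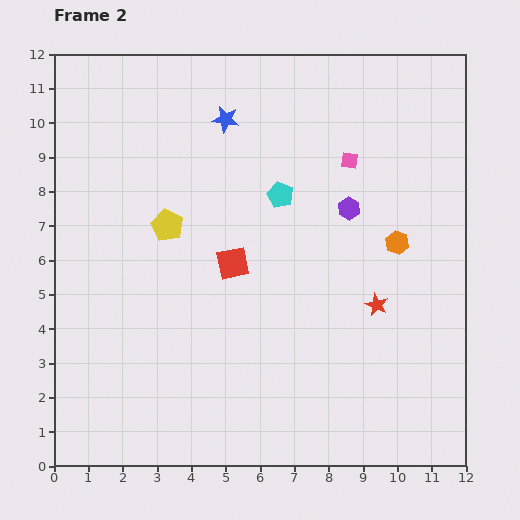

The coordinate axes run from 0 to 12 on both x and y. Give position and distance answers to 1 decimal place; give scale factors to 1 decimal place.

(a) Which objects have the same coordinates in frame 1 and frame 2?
none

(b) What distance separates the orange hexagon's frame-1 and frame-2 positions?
3.6

The orange hexagon moved from (10.3, 2.9) to (10.0, 6.5), a distance of √(0.3² + 3.6²) ≈ 3.6.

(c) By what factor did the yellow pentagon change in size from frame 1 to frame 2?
1.4×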